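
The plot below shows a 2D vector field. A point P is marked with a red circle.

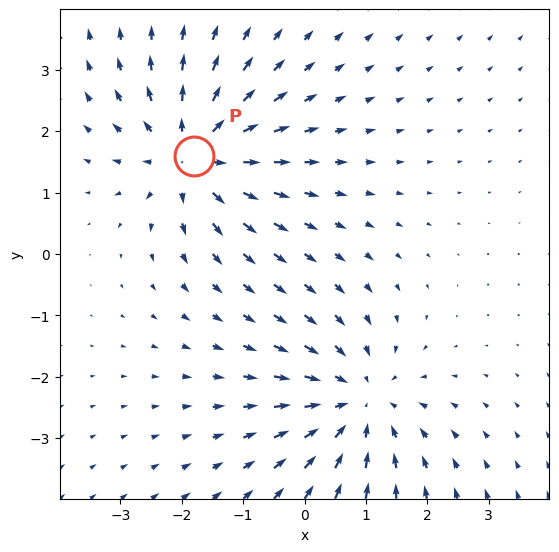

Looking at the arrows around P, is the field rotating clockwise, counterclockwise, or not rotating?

Near P at (-1.8, 1.6) the arrows show no circulation. The curl there is ≈0.

not rotating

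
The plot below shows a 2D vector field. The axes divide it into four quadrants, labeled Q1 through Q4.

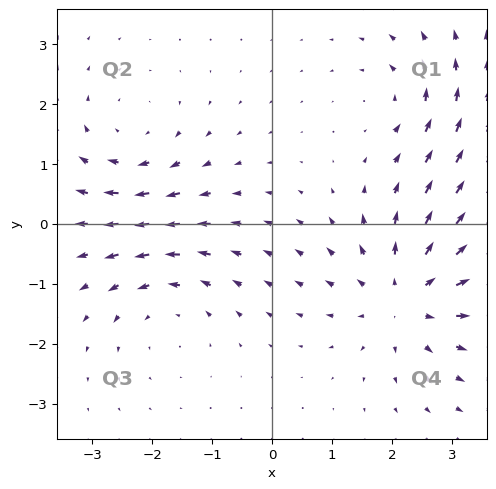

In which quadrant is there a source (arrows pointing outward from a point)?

Q4

The source sits at approximately (2.2, -1.2), which lies in quadrant Q4. The divergence there is about +5, positive as expected for a source.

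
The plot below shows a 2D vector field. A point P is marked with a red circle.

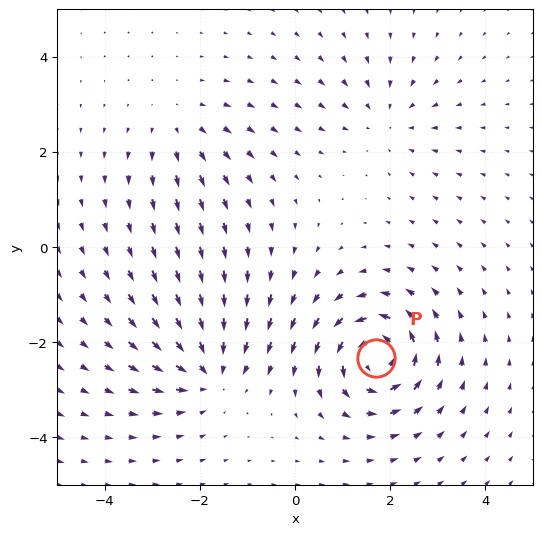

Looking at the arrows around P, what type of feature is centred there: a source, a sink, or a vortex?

vortex

At P (1.7, -2.3) the arrows circulate counterclockwise. Divergence ≈0, curl about +7 — near-zero divergence with nonzero curl is a vortex.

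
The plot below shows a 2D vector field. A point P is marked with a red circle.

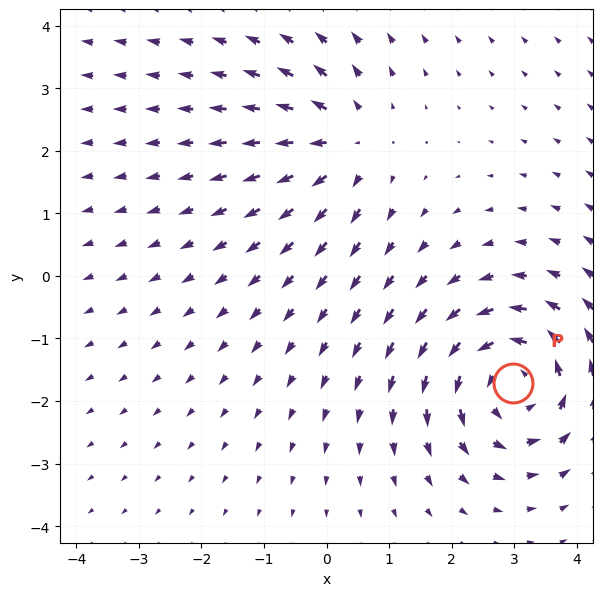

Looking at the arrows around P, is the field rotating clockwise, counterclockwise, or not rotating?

counterclockwise

Near P at (3.0, -1.7) the arrows circulate counterclockwise. The curl (z-component) there is about +5; positive curl means counterclockwise rotation.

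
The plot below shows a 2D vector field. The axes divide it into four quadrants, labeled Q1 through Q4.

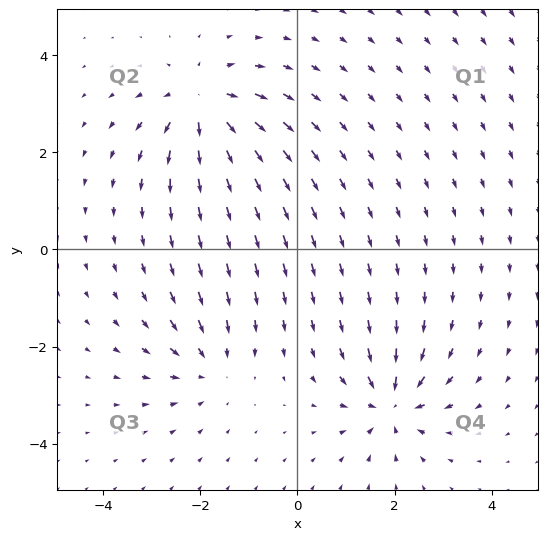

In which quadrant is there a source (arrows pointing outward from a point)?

The source sits at approximately (-2.0, 3.0), which lies in quadrant Q2. The divergence there is about +5, positive as expected for a source.

Q2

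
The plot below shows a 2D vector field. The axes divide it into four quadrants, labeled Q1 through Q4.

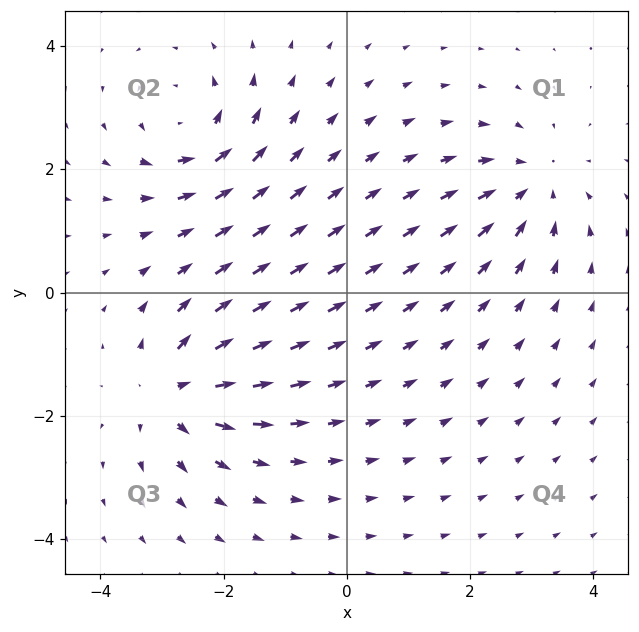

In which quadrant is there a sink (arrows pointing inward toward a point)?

Q1

The sink sits at approximately (3.0, 1.7), which lies in quadrant Q1. The divergence there is about -4, negative as expected for a sink.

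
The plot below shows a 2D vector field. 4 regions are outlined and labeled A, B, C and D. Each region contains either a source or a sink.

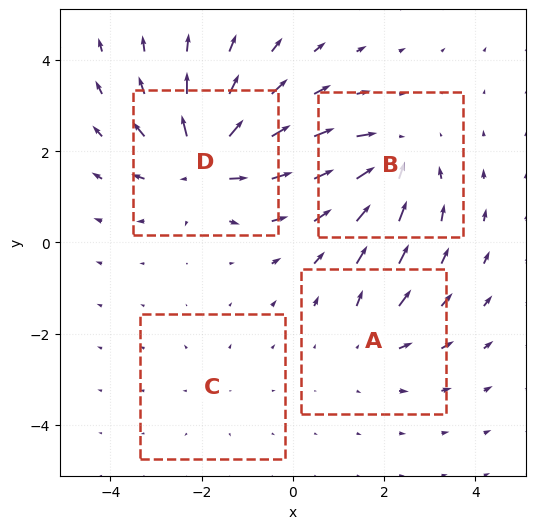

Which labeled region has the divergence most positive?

D

Divergence at each region's feature centre — A: about +3, B: about -5, C: about +2, D: about +7. Region D is most positive.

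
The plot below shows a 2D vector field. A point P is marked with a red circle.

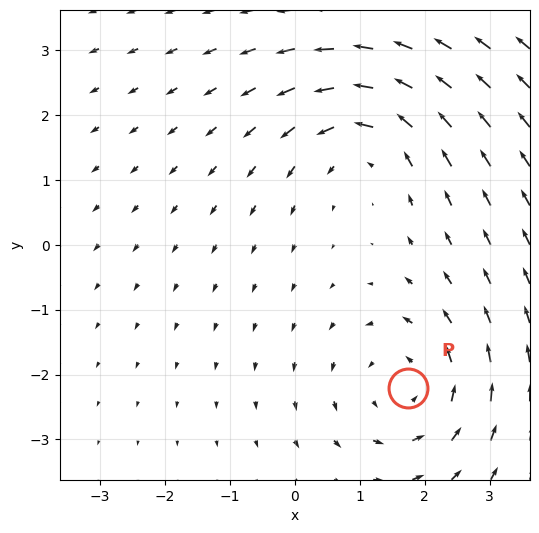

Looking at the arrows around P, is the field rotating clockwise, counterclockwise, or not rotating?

Near P at (1.7, -2.2) the arrows circulate counterclockwise. The curl (z-component) there is about +4; positive curl means counterclockwise rotation.

counterclockwise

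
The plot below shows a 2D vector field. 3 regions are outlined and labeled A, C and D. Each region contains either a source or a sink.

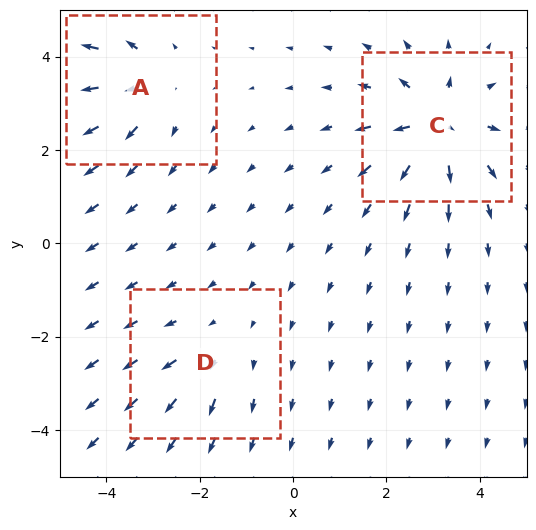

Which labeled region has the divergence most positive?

Divergence at each region's feature centre — A: about +4, C: about +6, D: about +2. Region C is most positive.

C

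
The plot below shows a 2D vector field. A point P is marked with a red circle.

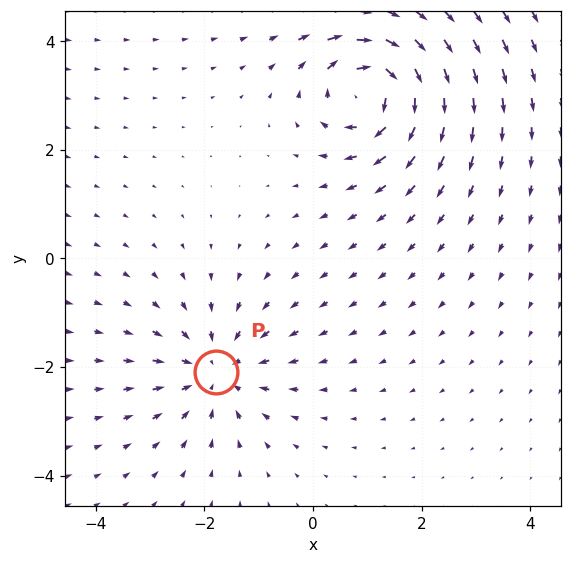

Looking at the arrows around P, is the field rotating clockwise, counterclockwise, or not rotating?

not rotating

Near P at (-1.8, -2.1) the arrows show no circulation. The curl there is ≈0.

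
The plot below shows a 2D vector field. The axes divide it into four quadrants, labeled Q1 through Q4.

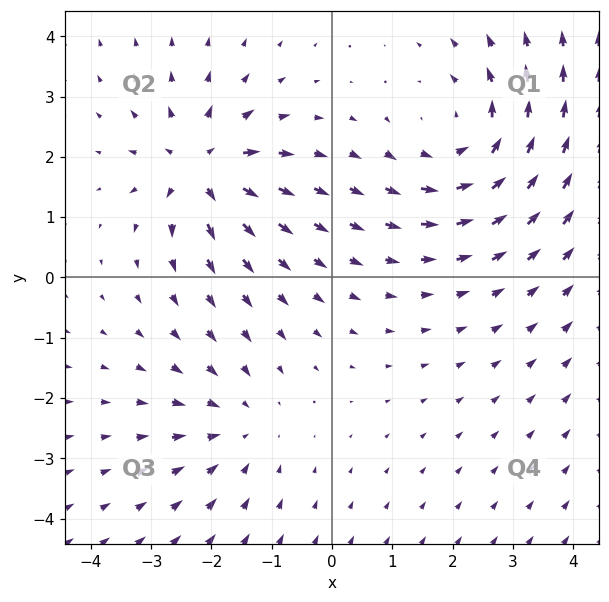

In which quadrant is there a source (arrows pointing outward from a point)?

The source sits at approximately (-2.2, 1.8), which lies in quadrant Q2. The divergence there is about +5, positive as expected for a source.

Q2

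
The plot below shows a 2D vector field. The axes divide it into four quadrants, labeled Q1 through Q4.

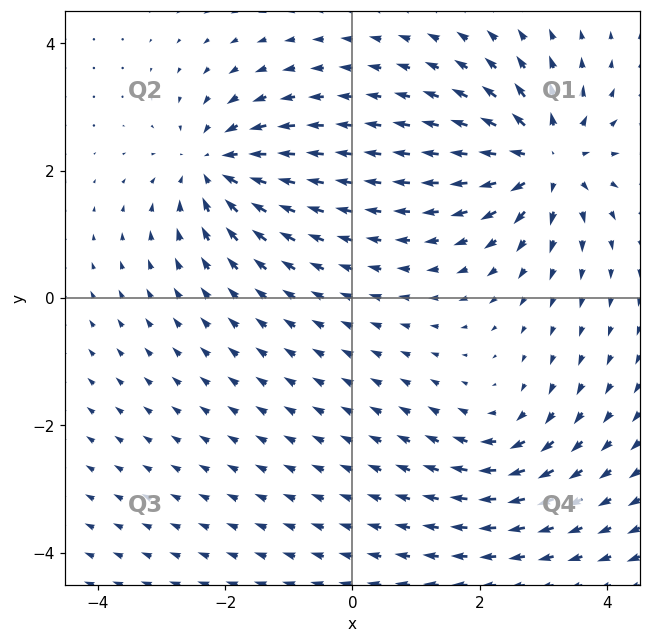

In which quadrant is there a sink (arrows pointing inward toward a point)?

The sink sits at approximately (-2.2, 2.1), which lies in quadrant Q2. The divergence there is about -5, negative as expected for a sink.

Q2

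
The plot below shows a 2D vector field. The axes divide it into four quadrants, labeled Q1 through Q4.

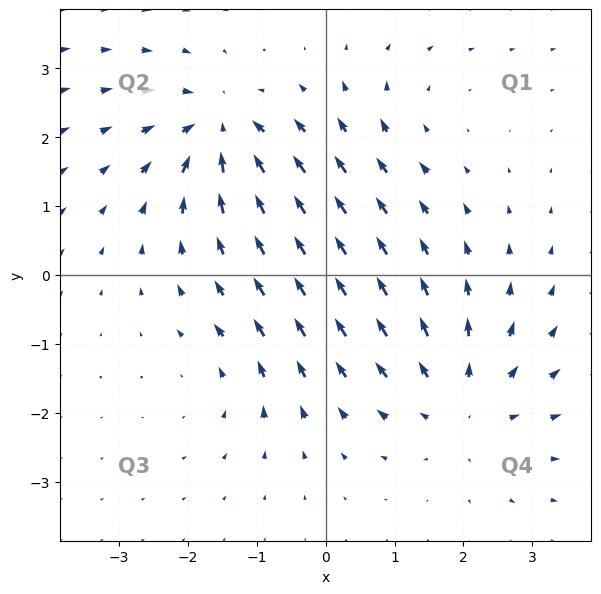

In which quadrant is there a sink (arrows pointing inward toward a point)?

Q2

The sink sits at approximately (-1.5, 2.1), which lies in quadrant Q2. The divergence there is about -6, negative as expected for a sink.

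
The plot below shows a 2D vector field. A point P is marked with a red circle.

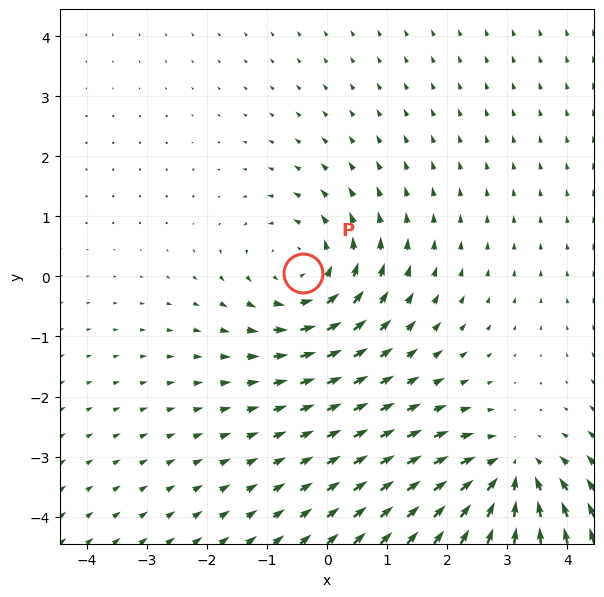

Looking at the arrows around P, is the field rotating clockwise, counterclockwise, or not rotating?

counterclockwise

Near P at (-0.4, 0.1) the arrows circulate counterclockwise. The curl (z-component) there is about +3; positive curl means counterclockwise rotation.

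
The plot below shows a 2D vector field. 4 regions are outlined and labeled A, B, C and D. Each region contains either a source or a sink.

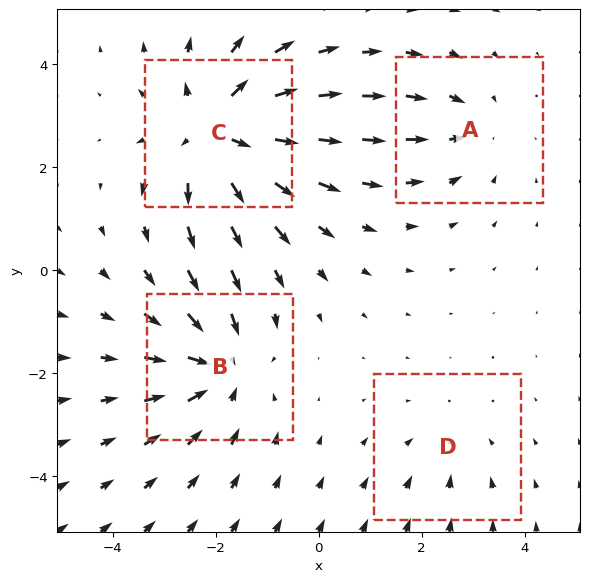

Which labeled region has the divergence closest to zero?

D

Divergence at each region's feature centre — A: about -3, B: about -4, C: about +5, D: about -2. Region D is closest to zero.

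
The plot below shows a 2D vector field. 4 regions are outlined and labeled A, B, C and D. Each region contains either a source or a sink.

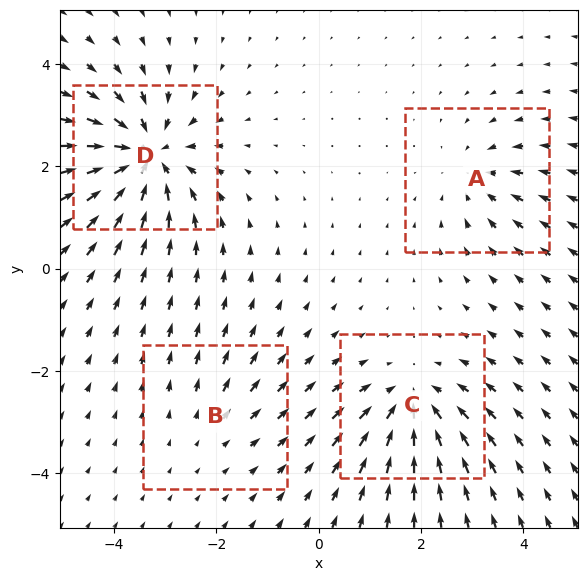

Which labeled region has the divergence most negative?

D

Divergence at each region's feature centre — A: about -4, B: about +2, C: about -5, D: about -8. Region D is most negative.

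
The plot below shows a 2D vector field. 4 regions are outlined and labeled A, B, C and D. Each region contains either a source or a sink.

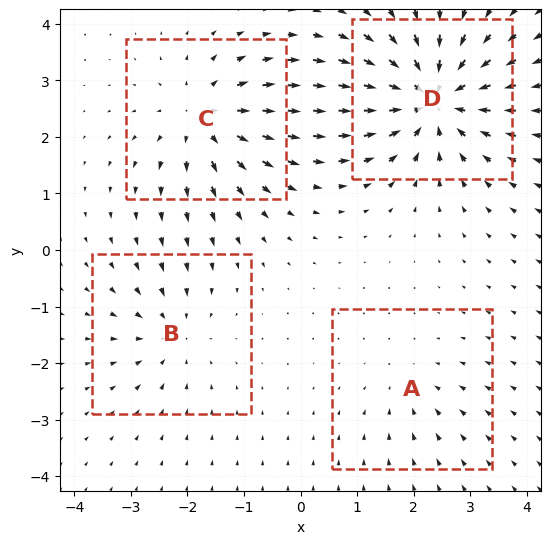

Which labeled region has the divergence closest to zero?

A

Divergence at each region's feature centre — A: about -2, B: about -4, C: about +5, D: about -7. Region A is closest to zero.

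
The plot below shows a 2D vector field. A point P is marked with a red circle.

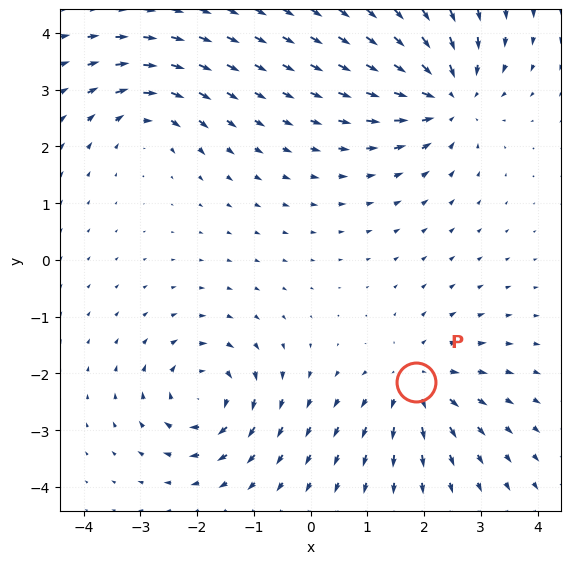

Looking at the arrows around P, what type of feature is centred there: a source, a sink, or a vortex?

source

At P (1.9, -2.2) the arrows spread outward. Divergence about +5, curl ≈0 — positive divergence with near-zero curl is a source.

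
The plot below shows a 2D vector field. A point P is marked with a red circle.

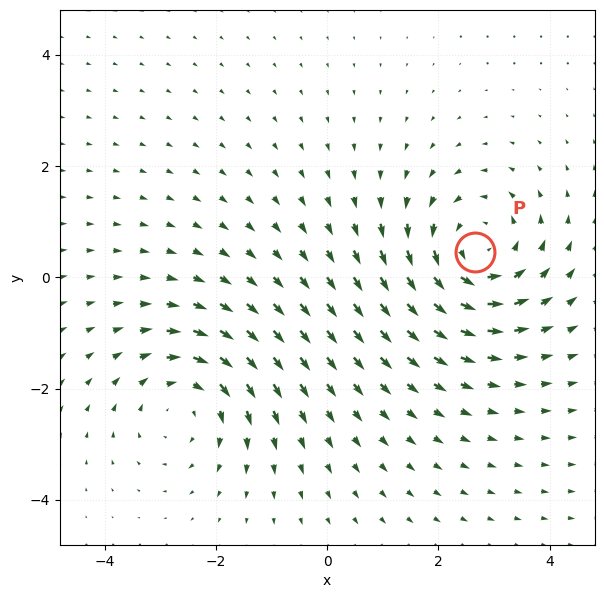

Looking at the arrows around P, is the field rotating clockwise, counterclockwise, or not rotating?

Near P at (2.7, 0.5) the arrows circulate counterclockwise. The curl (z-component) there is about +4; positive curl means counterclockwise rotation.

counterclockwise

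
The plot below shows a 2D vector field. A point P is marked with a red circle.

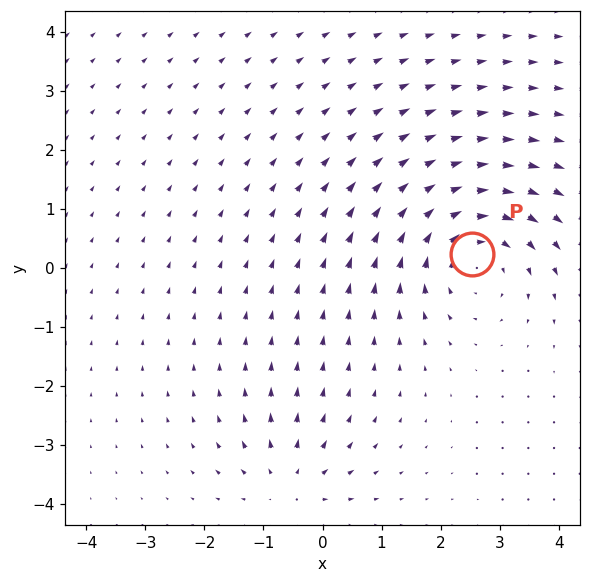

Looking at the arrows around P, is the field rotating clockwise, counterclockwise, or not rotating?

clockwise

Near P at (2.5, 0.2) the arrows circulate clockwise. The curl (z-component) there is about -4; negative curl means clockwise rotation.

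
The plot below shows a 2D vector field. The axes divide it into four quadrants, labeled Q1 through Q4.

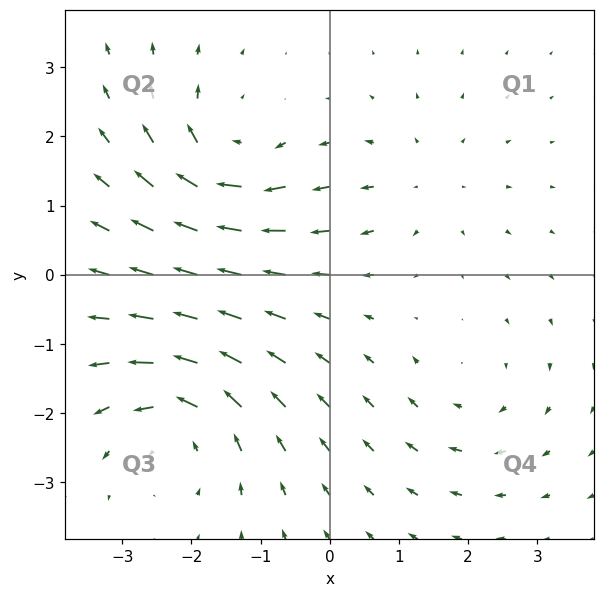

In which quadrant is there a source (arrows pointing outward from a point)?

The source sits at approximately (1.3, 1.3), which lies in quadrant Q1. The divergence there is about +2, positive as expected for a source.

Q1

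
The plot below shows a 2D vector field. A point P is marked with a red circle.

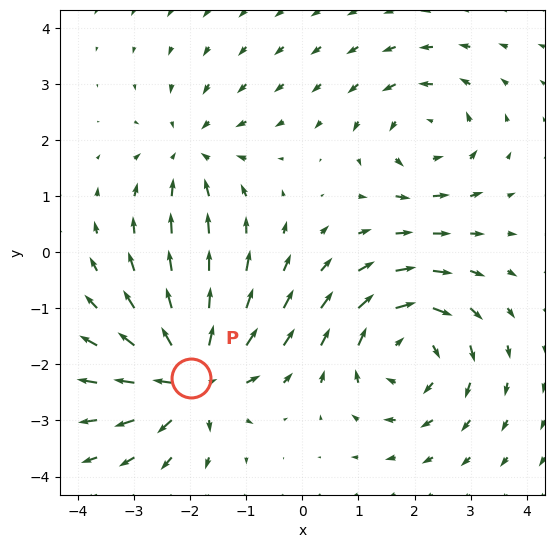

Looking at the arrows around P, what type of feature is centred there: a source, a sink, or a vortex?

At P (-2.0, -2.2) the arrows spread outward. Divergence about +6, curl ≈0 — positive divergence with near-zero curl is a source.

source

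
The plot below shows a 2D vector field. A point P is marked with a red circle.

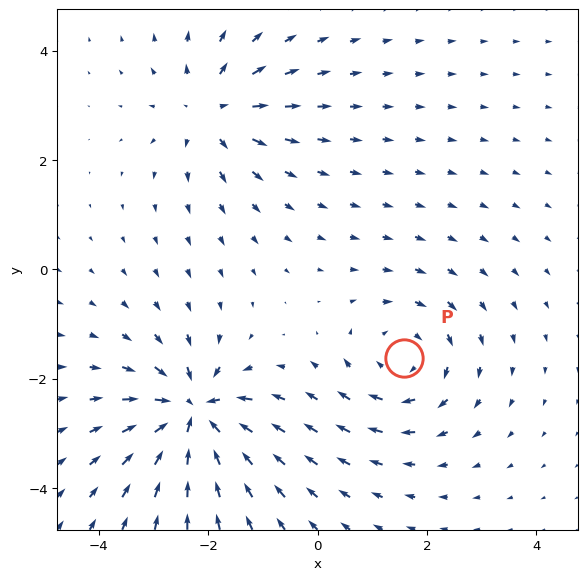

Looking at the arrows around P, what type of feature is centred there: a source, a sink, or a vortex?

At P (1.6, -1.6) the arrows circulate clockwise. Divergence ≈0, curl about -3 — near-zero divergence with nonzero curl is a vortex.

vortex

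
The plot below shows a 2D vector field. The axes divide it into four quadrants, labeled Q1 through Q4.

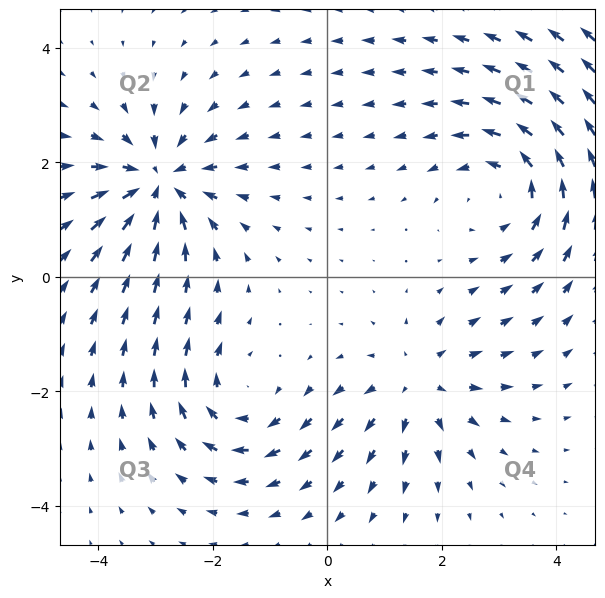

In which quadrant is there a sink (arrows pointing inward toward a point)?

Q2

The sink sits at approximately (-2.9, 1.6), which lies in quadrant Q2. The divergence there is about -4, negative as expected for a sink.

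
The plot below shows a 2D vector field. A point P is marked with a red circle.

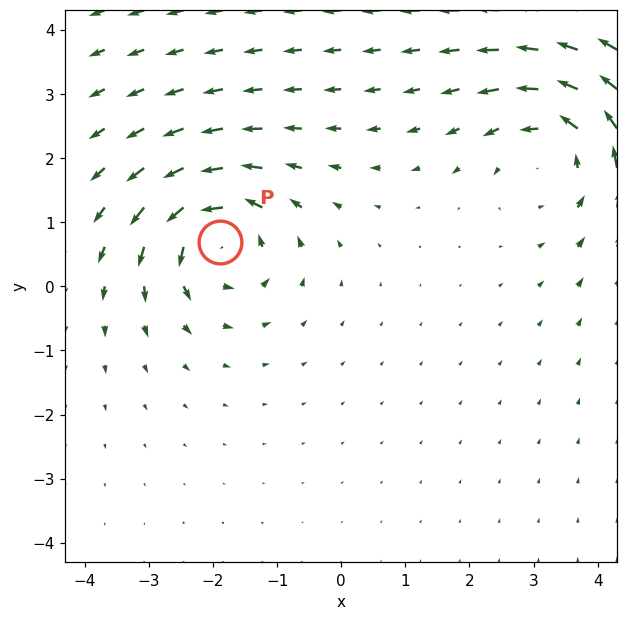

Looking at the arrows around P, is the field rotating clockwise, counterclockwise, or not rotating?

Near P at (-1.9, 0.7) the arrows circulate counterclockwise. The curl (z-component) there is about +5; positive curl means counterclockwise rotation.

counterclockwise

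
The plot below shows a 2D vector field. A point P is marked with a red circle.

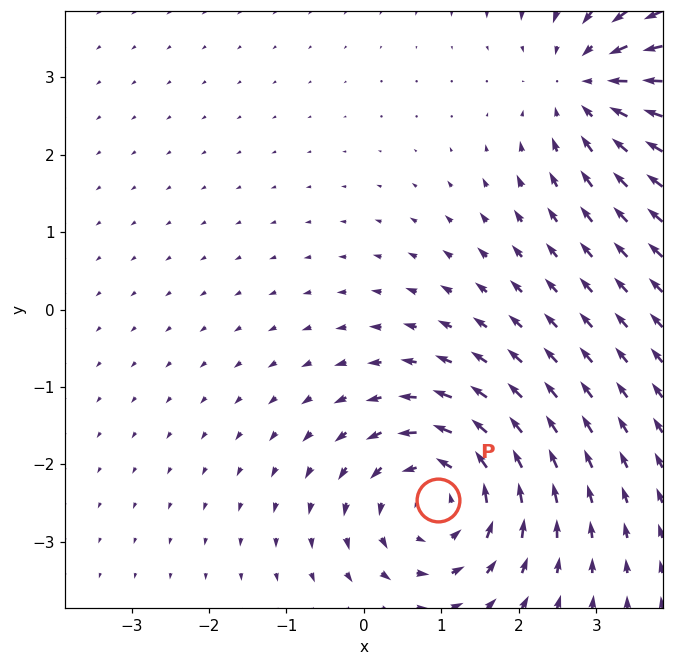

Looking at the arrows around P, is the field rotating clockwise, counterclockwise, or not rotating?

Near P at (1.0, -2.5) the arrows circulate counterclockwise. The curl (z-component) there is about +4; positive curl means counterclockwise rotation.

counterclockwise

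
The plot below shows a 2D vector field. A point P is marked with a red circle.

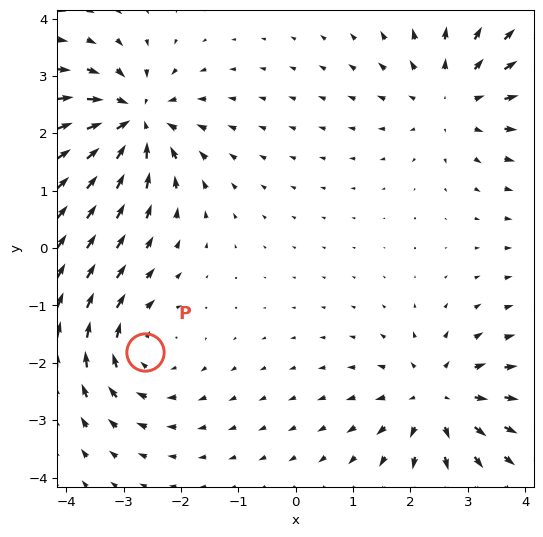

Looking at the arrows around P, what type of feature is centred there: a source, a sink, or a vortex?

At P (-2.6, -1.8) the arrows circulate clockwise. Divergence ≈0, curl about -4 — near-zero divergence with nonzero curl is a vortex.

vortex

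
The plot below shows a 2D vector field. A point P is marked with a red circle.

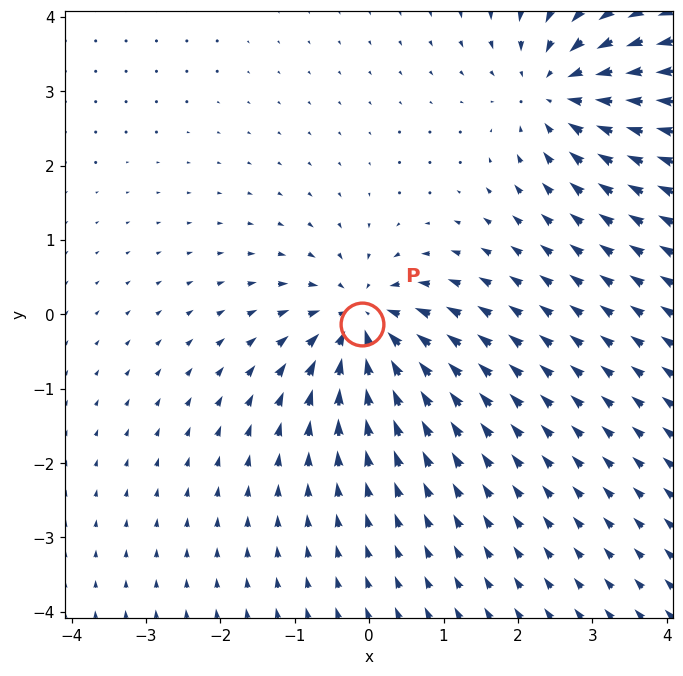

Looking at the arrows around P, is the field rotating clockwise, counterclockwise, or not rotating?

Near P at (-0.1, -0.1) the arrows show no circulation. The curl there is ≈0.

not rotating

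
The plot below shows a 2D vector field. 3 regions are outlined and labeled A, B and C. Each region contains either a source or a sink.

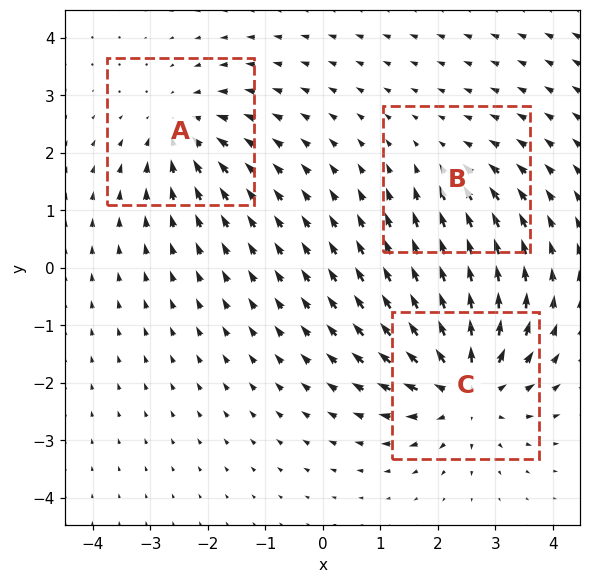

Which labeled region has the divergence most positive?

Divergence at each region's feature centre — A: about -3, B: about -2, C: about +5. Region C is most positive.

C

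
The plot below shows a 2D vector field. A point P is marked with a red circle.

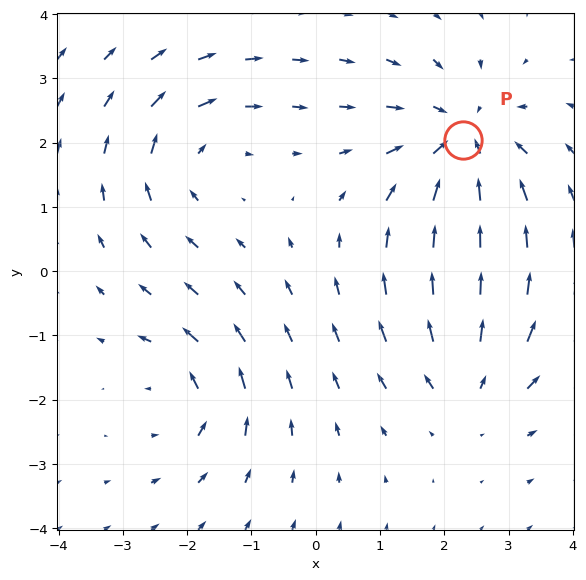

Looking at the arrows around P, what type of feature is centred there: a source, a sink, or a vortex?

At P (2.3, 2.0) the arrows converge inward. Divergence about -5, curl ≈0 — negative divergence with near-zero curl is a sink.

sink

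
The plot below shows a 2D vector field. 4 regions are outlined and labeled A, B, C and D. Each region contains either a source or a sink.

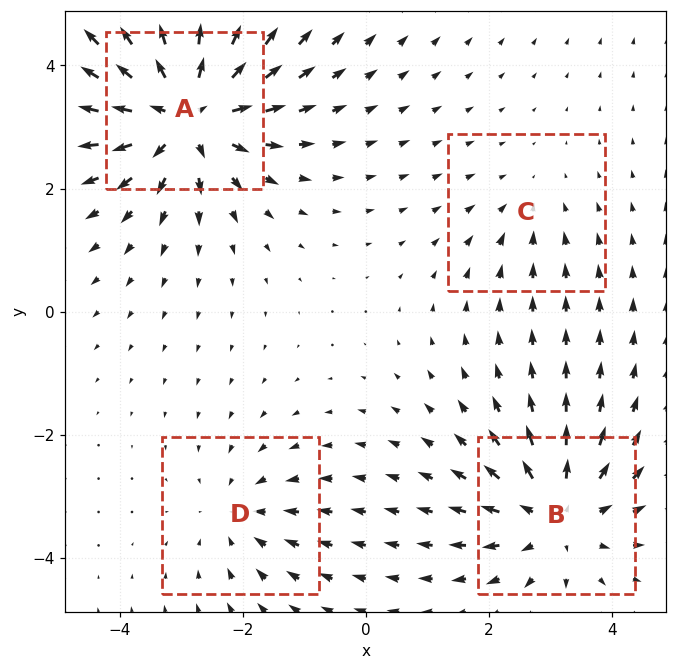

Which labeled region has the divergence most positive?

Divergence at each region's feature centre — A: about +7, B: about +5, C: about -2, D: about -3. Region A is most positive.

A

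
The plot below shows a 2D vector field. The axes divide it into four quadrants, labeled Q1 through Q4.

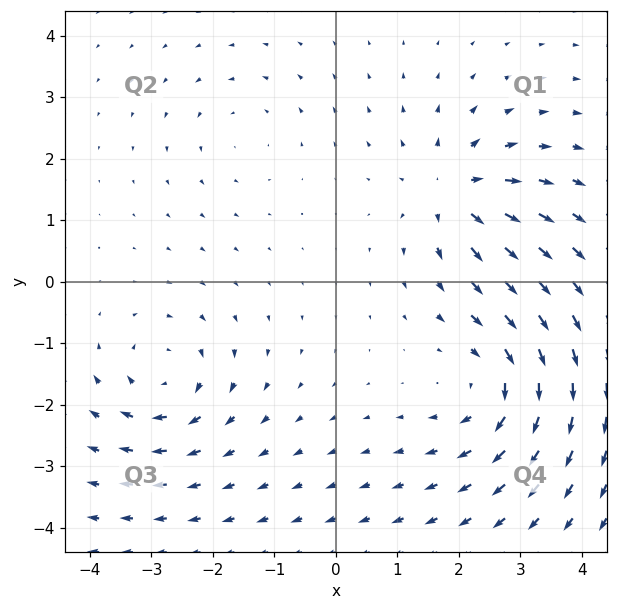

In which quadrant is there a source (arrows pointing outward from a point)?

The source sits at approximately (1.9, 1.4), which lies in quadrant Q1. The divergence there is about +5, positive as expected for a source.

Q1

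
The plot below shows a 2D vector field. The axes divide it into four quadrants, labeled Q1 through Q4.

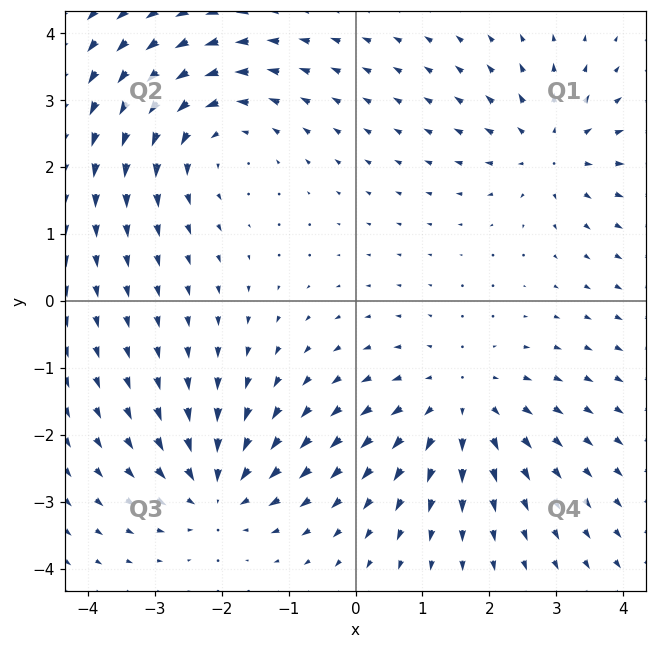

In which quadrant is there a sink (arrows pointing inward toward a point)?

Q3

The sink sits at approximately (-2.1, -2.8), which lies in quadrant Q3. The divergence there is about -4, negative as expected for a sink.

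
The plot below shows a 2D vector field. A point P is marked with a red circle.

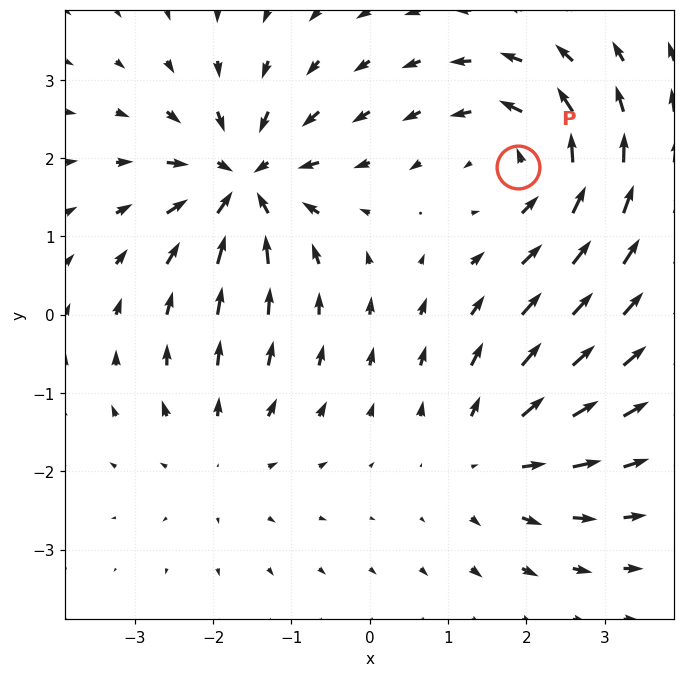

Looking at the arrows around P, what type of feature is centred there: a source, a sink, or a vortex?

vortex

At P (1.9, 1.9) the arrows circulate counterclockwise. Divergence ≈0, curl about +5 — near-zero divergence with nonzero curl is a vortex.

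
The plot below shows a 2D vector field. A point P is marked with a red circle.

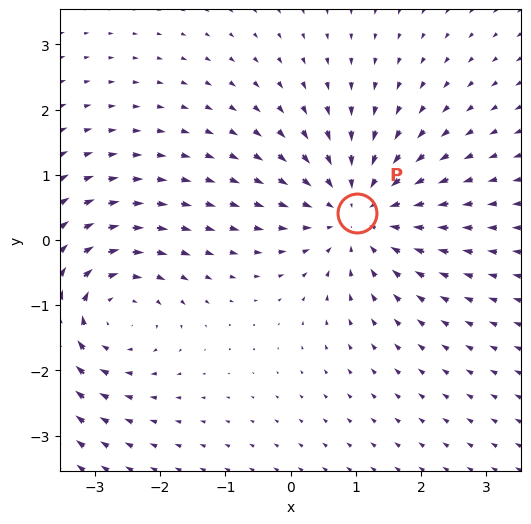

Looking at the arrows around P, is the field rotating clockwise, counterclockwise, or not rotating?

Near P at (1.0, 0.4) the arrows show no circulation. The curl there is ≈0.

not rotating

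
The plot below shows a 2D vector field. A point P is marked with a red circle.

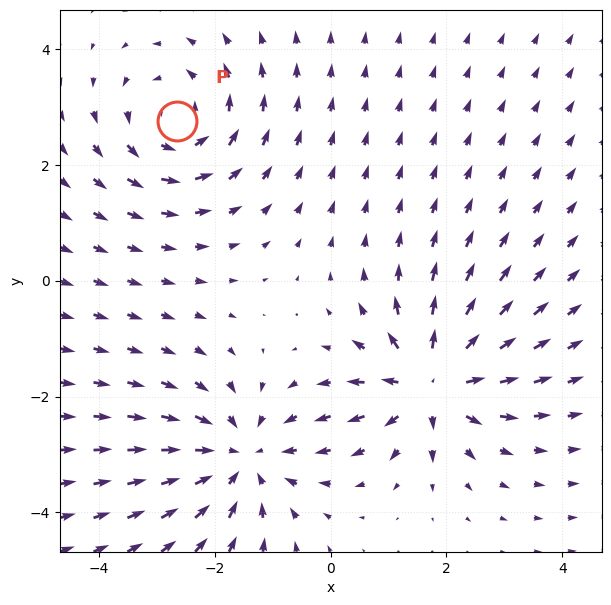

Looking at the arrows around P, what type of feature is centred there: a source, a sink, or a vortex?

vortex

At P (-2.6, 2.8) the arrows circulate counterclockwise. Divergence ≈0, curl about +4 — near-zero divergence with nonzero curl is a vortex.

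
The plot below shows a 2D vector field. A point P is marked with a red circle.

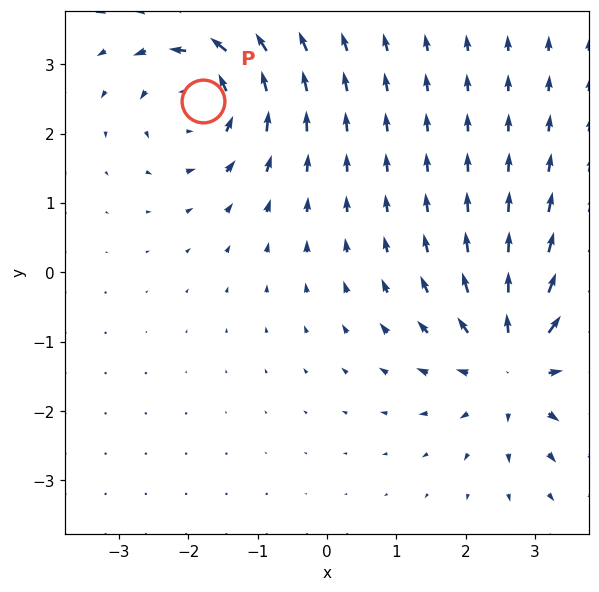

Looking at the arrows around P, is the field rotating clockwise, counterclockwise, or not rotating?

Near P at (-1.8, 2.5) the arrows circulate counterclockwise. The curl (z-component) there is about +5; positive curl means counterclockwise rotation.

counterclockwise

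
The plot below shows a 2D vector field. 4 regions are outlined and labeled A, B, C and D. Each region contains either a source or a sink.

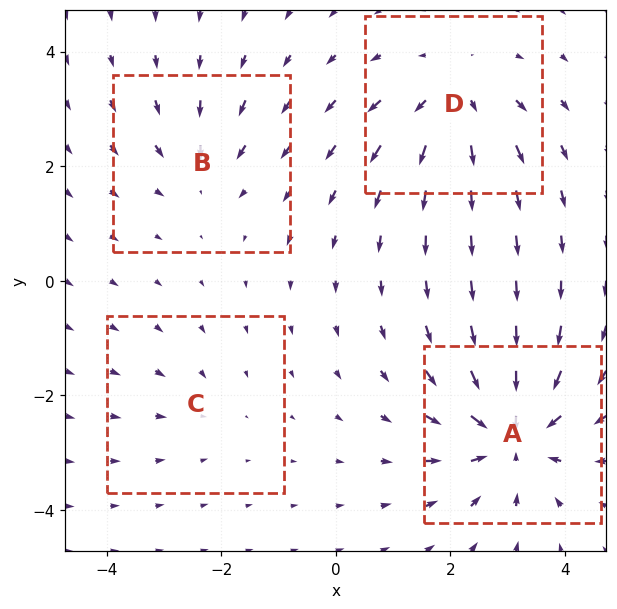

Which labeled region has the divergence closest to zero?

Divergence at each region's feature centre — A: about -7, B: about -3, C: about -2, D: about +5. Region C is closest to zero.

C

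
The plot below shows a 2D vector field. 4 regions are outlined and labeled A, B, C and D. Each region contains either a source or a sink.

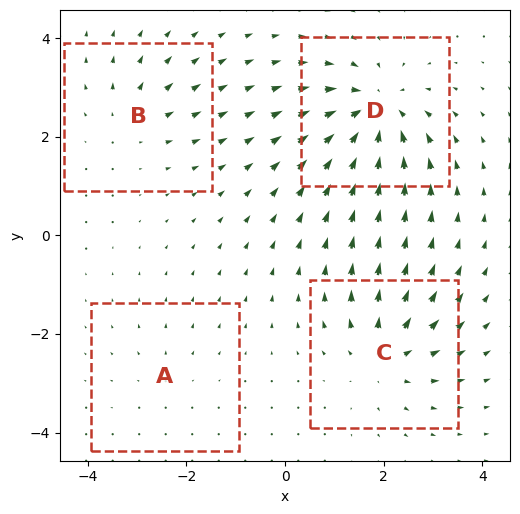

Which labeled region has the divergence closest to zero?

Divergence at each region's feature centre — A: about +2, B: about +3, C: about +5, D: about -7. Region A is closest to zero.

A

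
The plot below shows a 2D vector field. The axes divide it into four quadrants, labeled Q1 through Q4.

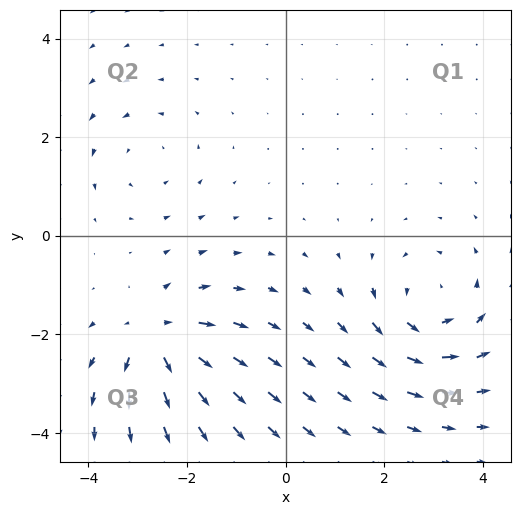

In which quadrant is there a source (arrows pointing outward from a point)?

Q3

The source sits at approximately (-2.6, -2.1), which lies in quadrant Q3. The divergence there is about +5, positive as expected for a source.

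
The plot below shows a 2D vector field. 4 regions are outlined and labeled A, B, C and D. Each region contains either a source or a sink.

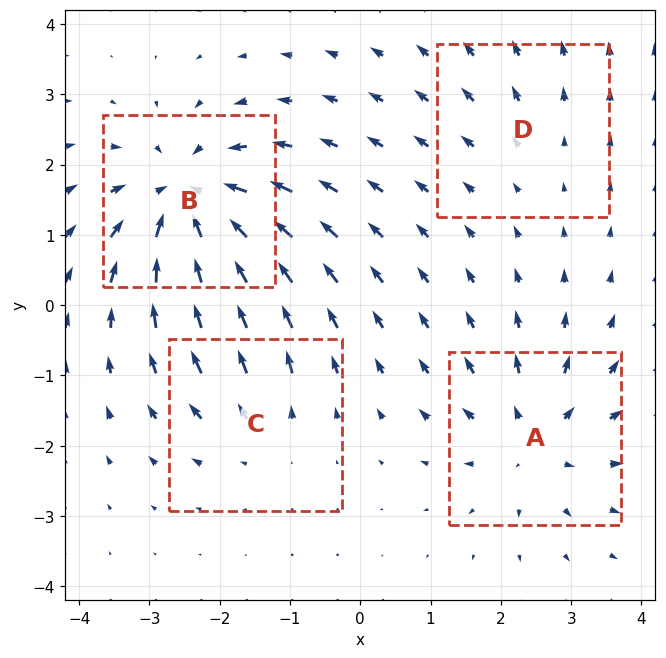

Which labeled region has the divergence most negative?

Divergence at each region's feature centre — A: about +5, B: about -8, C: about +4, D: about +2. Region B is most negative.

B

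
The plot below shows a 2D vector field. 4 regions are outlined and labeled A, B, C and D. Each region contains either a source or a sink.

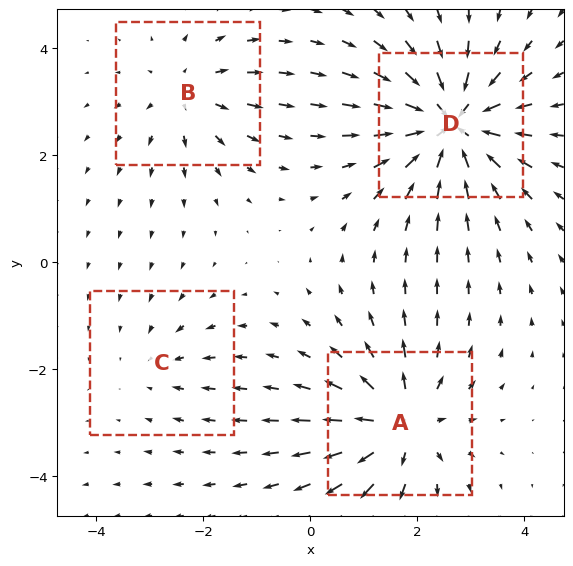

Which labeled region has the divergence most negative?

Divergence at each region's feature centre — A: about +6, B: about +4, C: about -2, D: about -7. Region D is most negative.

D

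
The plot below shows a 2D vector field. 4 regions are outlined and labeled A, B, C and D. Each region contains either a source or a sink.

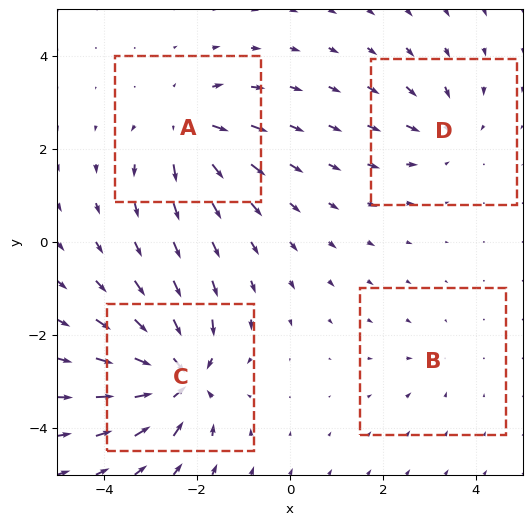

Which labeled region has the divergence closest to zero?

Divergence at each region's feature centre — A: about +6, B: about -2, C: about -8, D: about -4. Region B is closest to zero.

B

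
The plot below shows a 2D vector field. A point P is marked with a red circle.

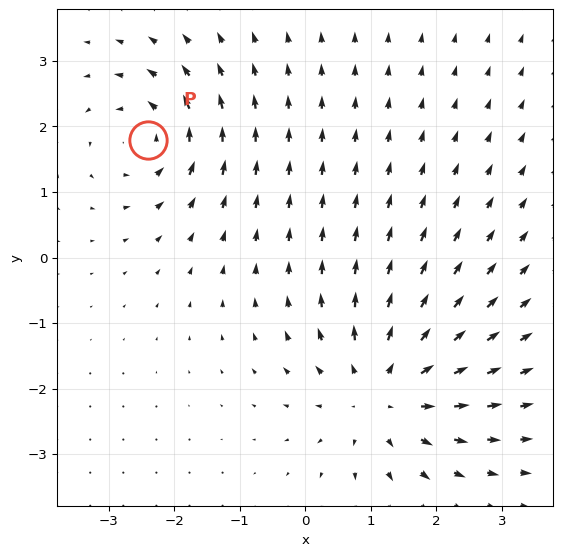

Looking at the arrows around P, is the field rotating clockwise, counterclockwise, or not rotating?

counterclockwise

Near P at (-2.4, 1.8) the arrows circulate counterclockwise. The curl (z-component) there is about +4; positive curl means counterclockwise rotation.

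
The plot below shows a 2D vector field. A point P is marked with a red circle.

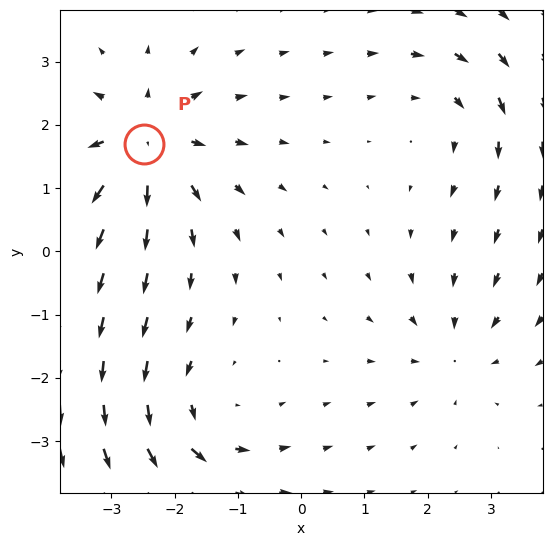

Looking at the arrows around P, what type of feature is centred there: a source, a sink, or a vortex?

source

At P (-2.5, 1.7) the arrows spread outward. Divergence about +5, curl ≈0 — positive divergence with near-zero curl is a source.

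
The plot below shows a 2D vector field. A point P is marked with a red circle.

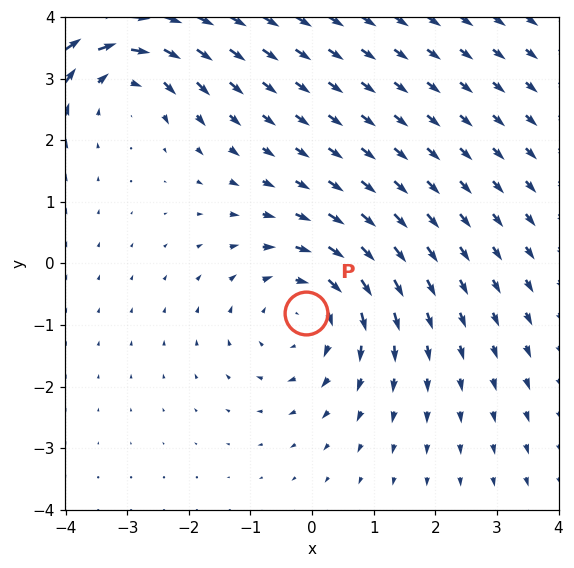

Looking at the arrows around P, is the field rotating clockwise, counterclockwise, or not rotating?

clockwise

Near P at (-0.1, -0.8) the arrows circulate clockwise. The curl (z-component) there is about -3; negative curl means clockwise rotation.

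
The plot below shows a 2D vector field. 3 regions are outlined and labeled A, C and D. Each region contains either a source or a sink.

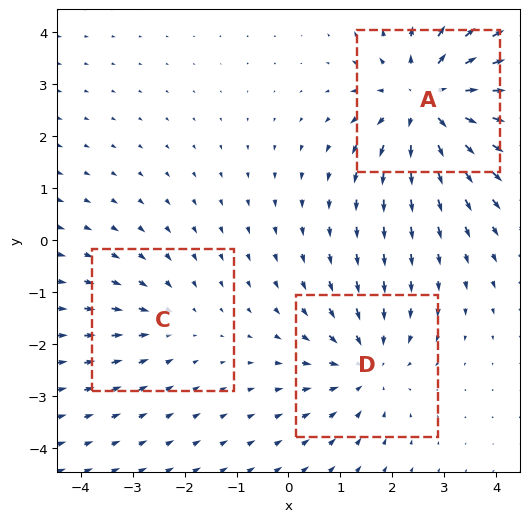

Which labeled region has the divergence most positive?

A

Divergence at each region's feature centre — A: about +5, C: about -2, D: about -3. Region A is most positive.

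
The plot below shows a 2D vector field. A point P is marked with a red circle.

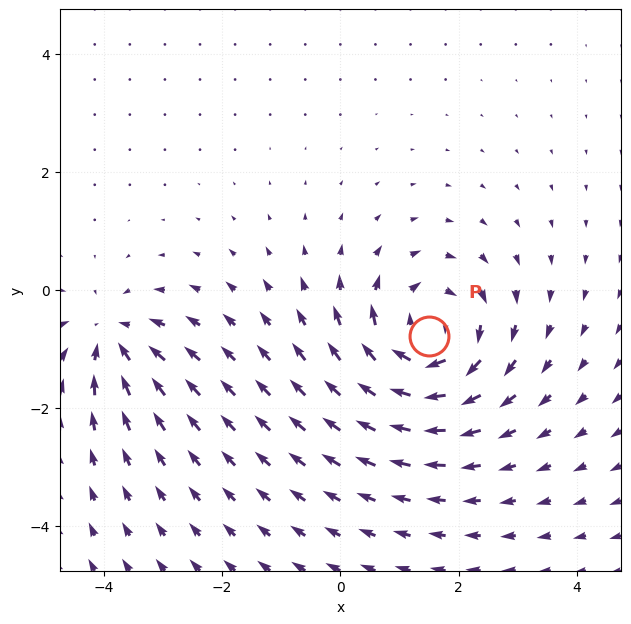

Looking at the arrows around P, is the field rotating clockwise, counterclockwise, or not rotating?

clockwise

Near P at (1.5, -0.8) the arrows circulate clockwise. The curl (z-component) there is about -5; negative curl means clockwise rotation.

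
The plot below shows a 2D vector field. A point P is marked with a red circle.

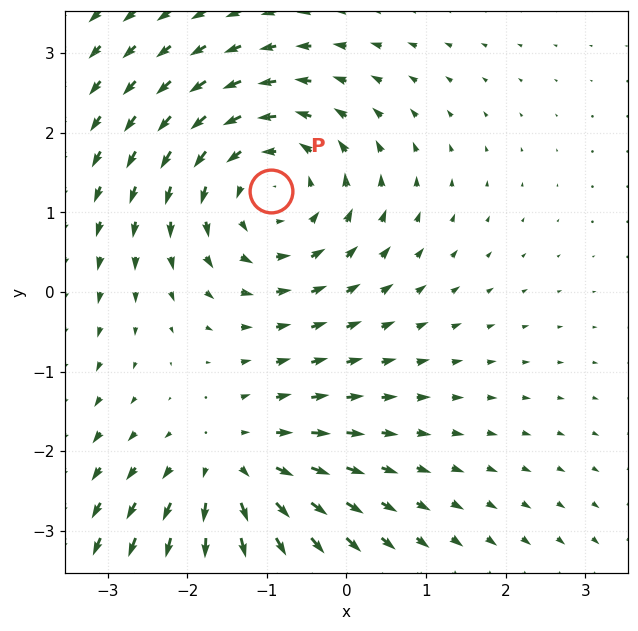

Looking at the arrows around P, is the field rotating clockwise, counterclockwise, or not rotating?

Near P at (-1.0, 1.3) the arrows circulate counterclockwise. The curl (z-component) there is about +4; positive curl means counterclockwise rotation.

counterclockwise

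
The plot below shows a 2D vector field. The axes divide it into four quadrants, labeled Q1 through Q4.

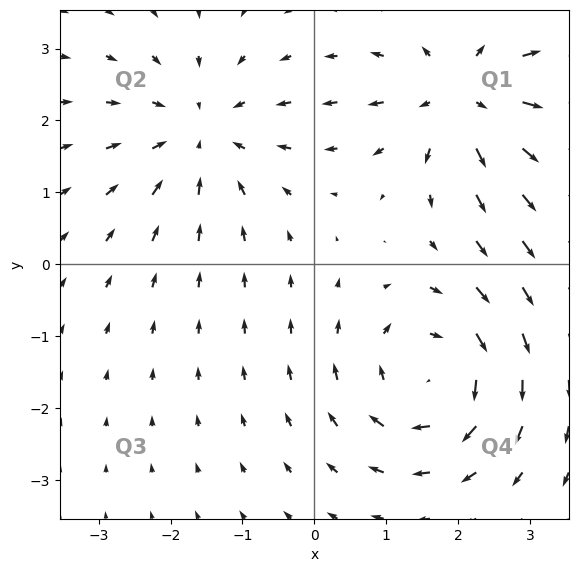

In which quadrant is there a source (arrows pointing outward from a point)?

The source sits at approximately (2.1, 2.3), which lies in quadrant Q1. The divergence there is about +5, positive as expected for a source.

Q1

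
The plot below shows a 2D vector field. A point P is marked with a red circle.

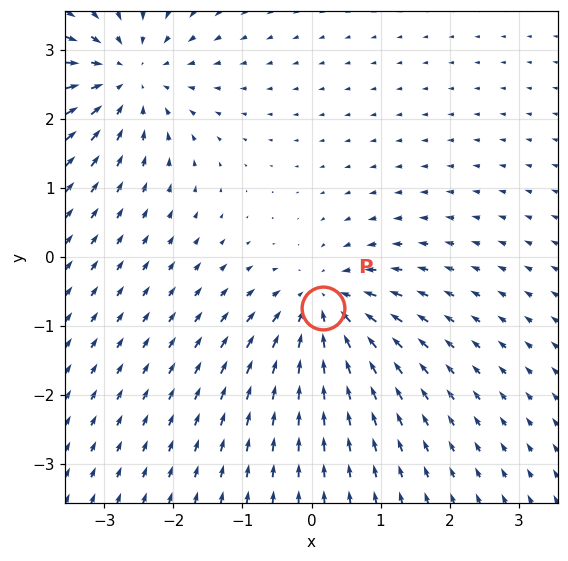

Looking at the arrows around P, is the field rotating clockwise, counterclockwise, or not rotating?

Near P at (0.2, -0.7) the arrows show no circulation. The curl there is ≈0.

not rotating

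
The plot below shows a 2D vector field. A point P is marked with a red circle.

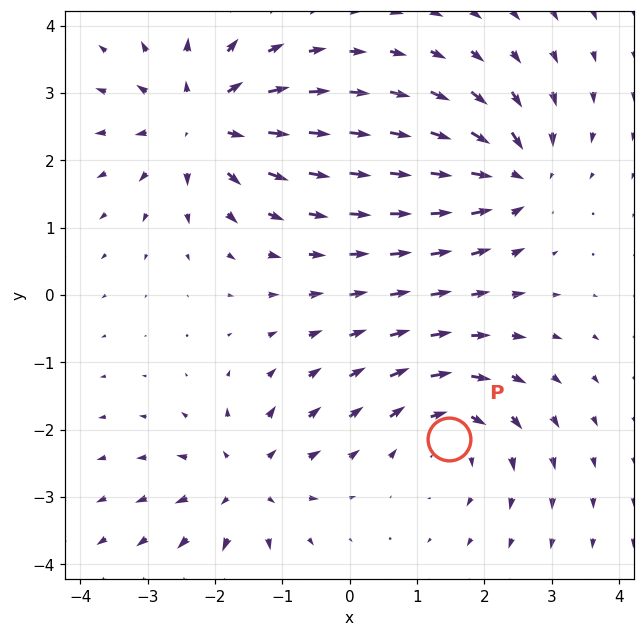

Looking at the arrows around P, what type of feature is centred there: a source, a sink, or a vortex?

vortex

At P (1.5, -2.1) the arrows circulate clockwise. Divergence ≈0, curl about -5 — near-zero divergence with nonzero curl is a vortex.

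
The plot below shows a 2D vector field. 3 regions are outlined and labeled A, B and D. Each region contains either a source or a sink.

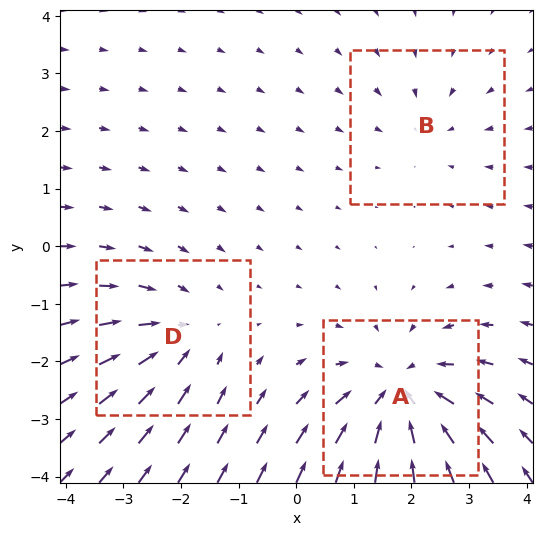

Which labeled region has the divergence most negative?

A

Divergence at each region's feature centre — A: about -4, B: about -2, D: about -3. Region A is most negative.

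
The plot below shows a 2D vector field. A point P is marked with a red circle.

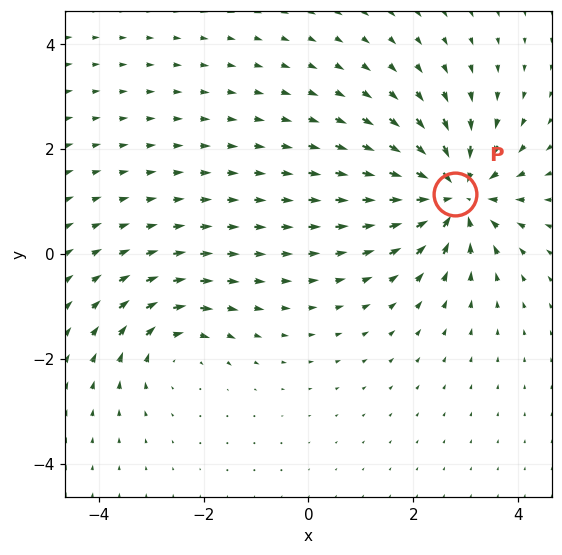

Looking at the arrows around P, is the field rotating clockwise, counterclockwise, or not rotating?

Near P at (2.8, 1.1) the arrows show no circulation. The curl there is ≈0.

not rotating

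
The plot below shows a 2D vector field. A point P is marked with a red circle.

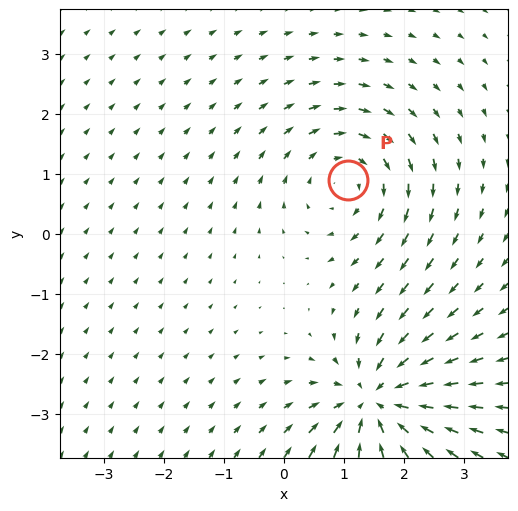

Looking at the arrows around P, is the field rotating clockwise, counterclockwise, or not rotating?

Near P at (1.1, 0.9) the arrows circulate clockwise. The curl (z-component) there is about -3; negative curl means clockwise rotation.

clockwise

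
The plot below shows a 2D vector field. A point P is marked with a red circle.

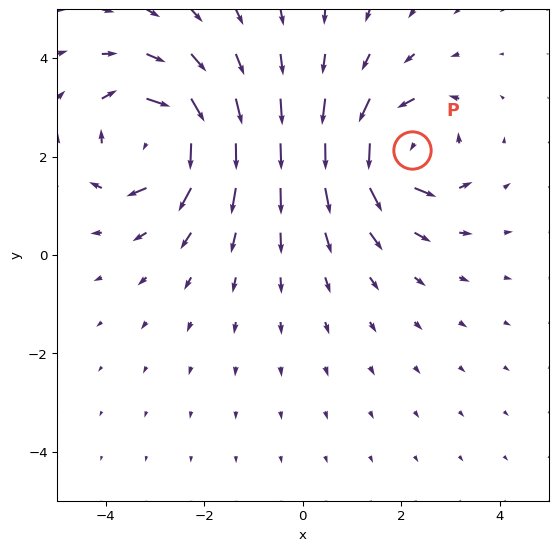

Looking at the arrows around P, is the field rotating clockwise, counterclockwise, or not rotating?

counterclockwise

Near P at (2.2, 2.1) the arrows circulate counterclockwise. The curl (z-component) there is about +6; positive curl means counterclockwise rotation.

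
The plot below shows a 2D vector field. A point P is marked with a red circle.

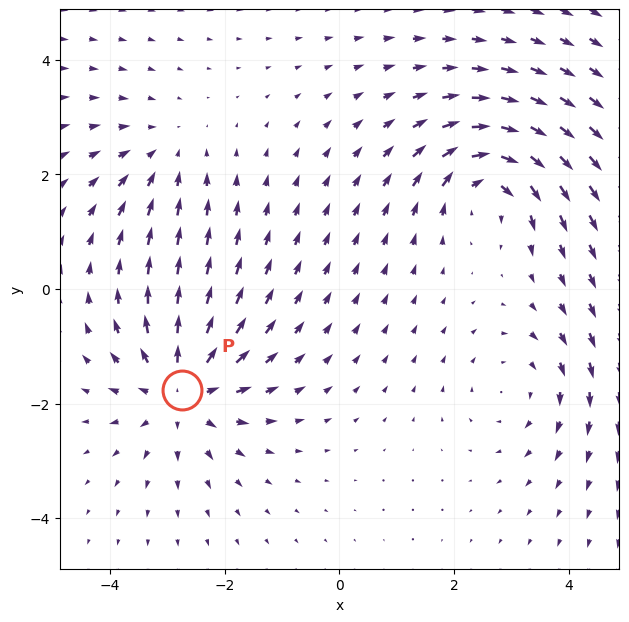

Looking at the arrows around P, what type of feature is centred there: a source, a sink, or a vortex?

At P (-2.7, -1.8) the arrows spread outward. Divergence about +5, curl ≈0 — positive divergence with near-zero curl is a source.

source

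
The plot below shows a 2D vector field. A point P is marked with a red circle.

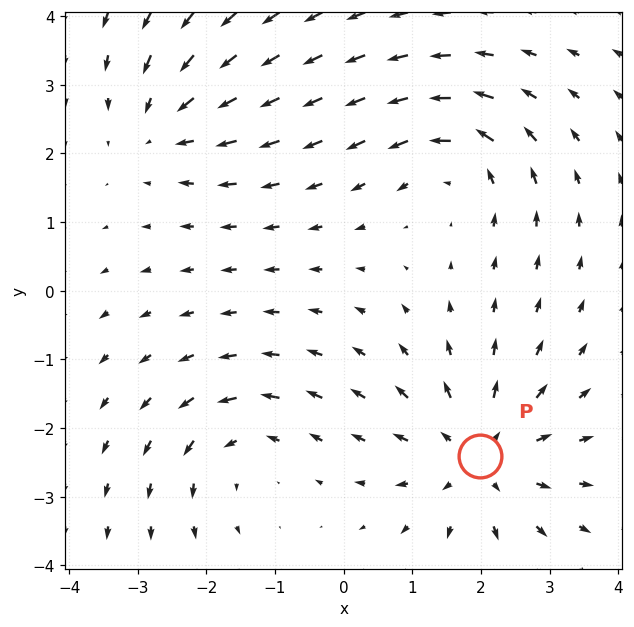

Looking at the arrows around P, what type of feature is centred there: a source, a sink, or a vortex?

At P (2.0, -2.4) the arrows spread outward. Divergence about +5, curl ≈0 — positive divergence with near-zero curl is a source.

source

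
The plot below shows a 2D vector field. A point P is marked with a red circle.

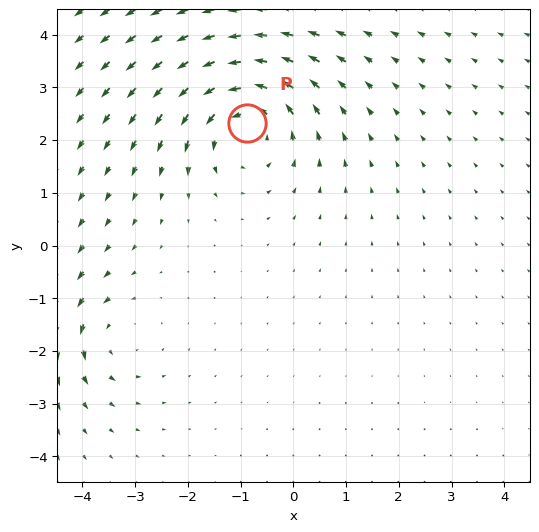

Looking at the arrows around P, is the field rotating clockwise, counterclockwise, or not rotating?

Near P at (-0.9, 2.3) the arrows circulate counterclockwise. The curl (z-component) there is about +5; positive curl means counterclockwise rotation.

counterclockwise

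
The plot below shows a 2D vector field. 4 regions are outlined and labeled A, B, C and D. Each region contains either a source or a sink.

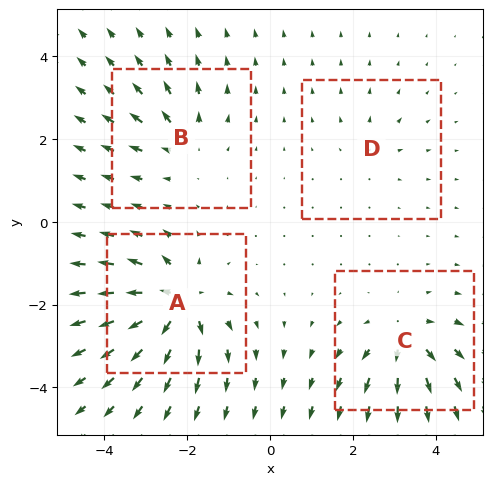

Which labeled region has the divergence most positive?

Divergence at each region's feature centre — A: about +8, B: about +4, C: about +6, D: about +2. Region A is most positive.

A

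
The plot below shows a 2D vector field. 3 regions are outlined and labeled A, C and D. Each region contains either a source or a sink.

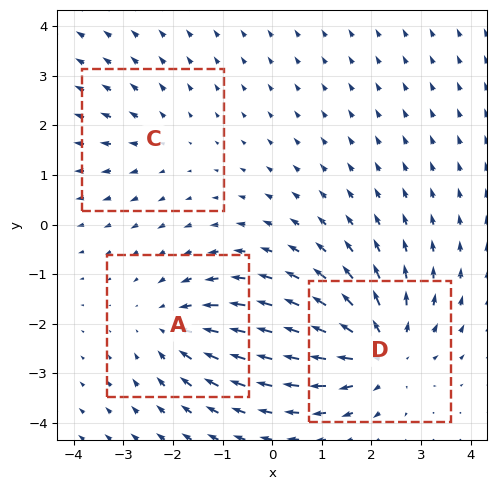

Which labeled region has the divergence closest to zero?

Divergence at each region's feature centre — A: about -3, C: about +2, D: about +4. Region C is closest to zero.

C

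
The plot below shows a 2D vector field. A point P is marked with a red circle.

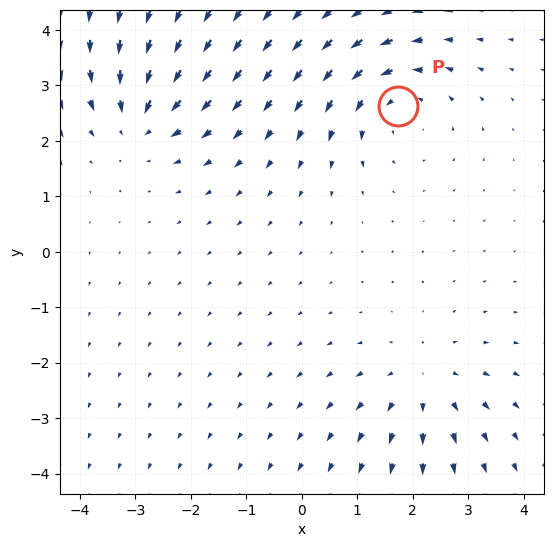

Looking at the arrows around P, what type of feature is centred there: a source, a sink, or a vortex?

At P (1.7, 2.6) the arrows circulate counterclockwise. Divergence ≈0, curl about +3 — near-zero divergence with nonzero curl is a vortex.

vortex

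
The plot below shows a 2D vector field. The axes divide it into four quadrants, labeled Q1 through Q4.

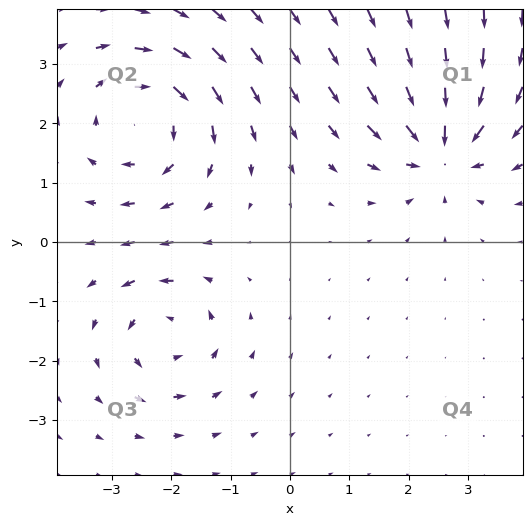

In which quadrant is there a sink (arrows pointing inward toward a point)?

The sink sits at approximately (2.6, 1.6), which lies in quadrant Q1. The divergence there is about -5, negative as expected for a sink.

Q1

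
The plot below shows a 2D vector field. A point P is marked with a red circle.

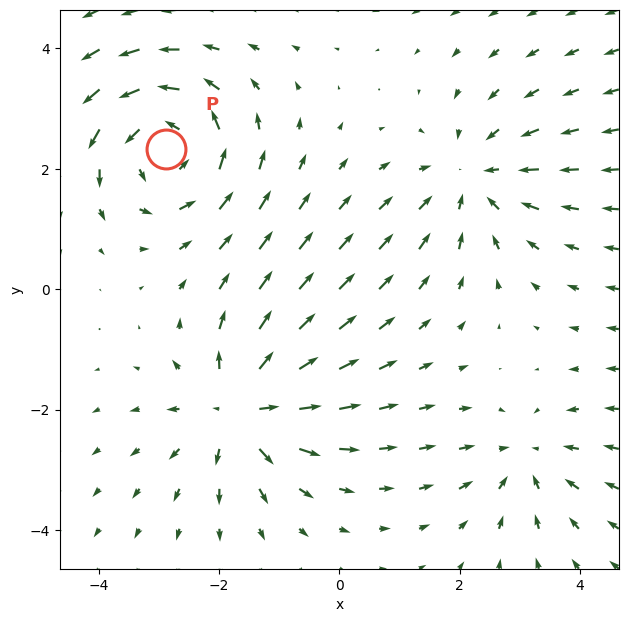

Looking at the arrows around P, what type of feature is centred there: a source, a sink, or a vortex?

At P (-2.9, 2.3) the arrows circulate counterclockwise. Divergence ≈0, curl about +5 — near-zero divergence with nonzero curl is a vortex.

vortex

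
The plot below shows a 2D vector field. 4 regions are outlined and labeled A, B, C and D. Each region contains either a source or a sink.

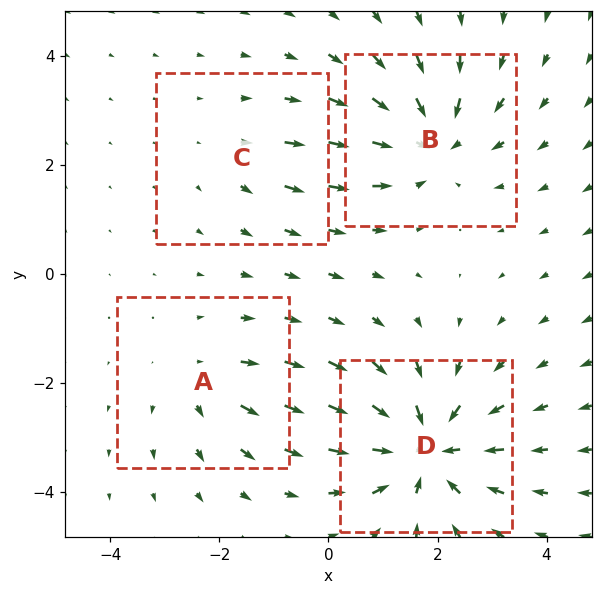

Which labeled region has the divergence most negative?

Divergence at each region's feature centre — A: about +3, B: about -5, C: about +2, D: about -6. Region D is most negative.

D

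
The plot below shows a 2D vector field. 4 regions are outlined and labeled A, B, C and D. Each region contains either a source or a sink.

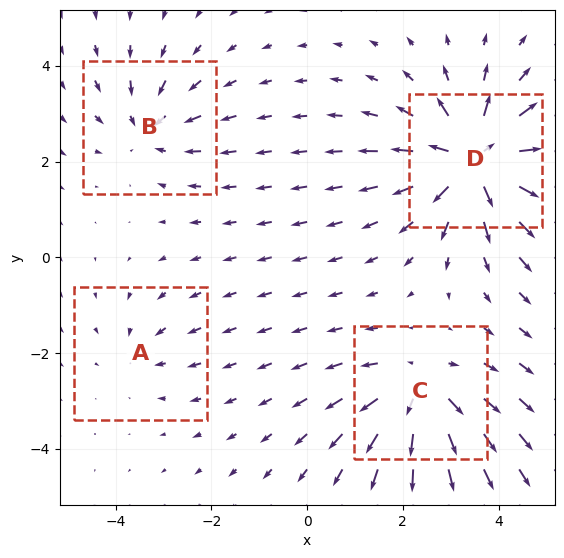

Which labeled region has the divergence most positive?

Divergence at each region's feature centre — A: about -2, B: about -4, C: about +5, D: about +7. Region D is most positive.

D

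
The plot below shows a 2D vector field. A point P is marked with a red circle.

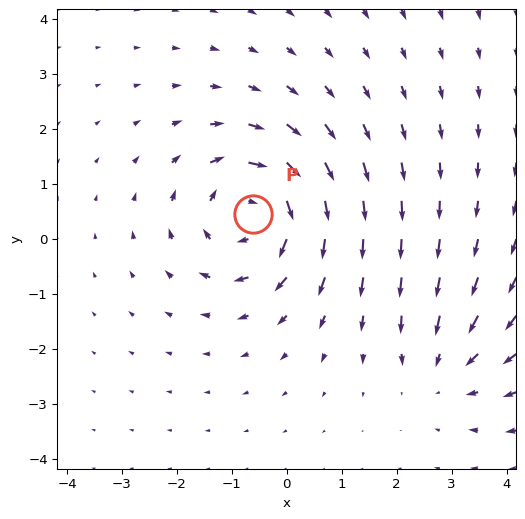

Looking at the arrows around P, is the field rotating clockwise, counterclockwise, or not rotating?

Near P at (-0.6, 0.5) the arrows circulate clockwise. The curl (z-component) there is about -5; negative curl means clockwise rotation.

clockwise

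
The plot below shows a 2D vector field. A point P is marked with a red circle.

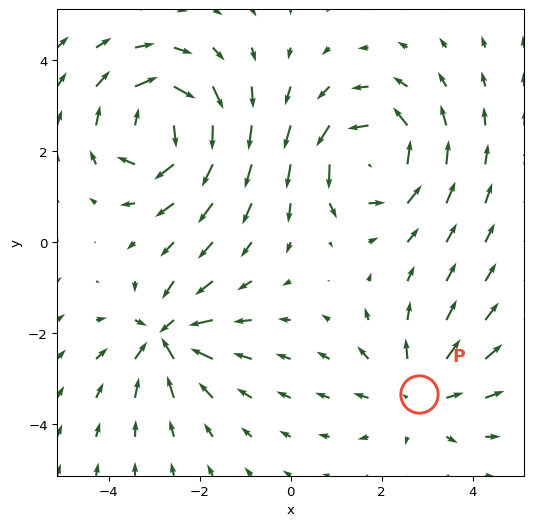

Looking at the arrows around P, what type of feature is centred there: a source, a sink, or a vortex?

At P (2.8, -3.3) the arrows spread outward. Divergence about +3, curl ≈0 — positive divergence with near-zero curl is a source.

source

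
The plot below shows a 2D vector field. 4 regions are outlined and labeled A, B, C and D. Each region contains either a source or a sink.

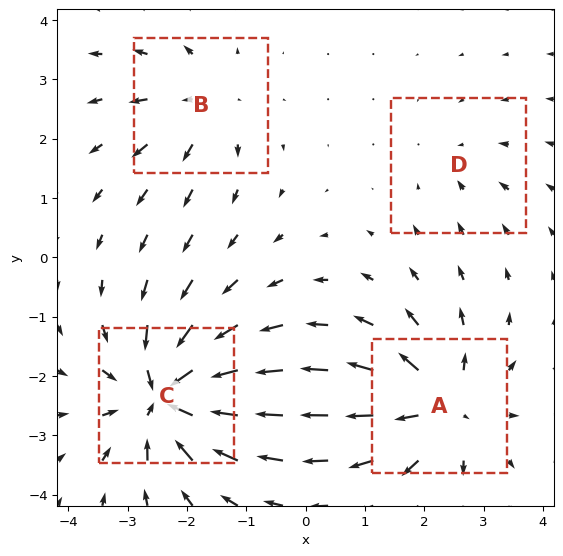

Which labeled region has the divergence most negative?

Divergence at each region's feature centre — A: about +7, B: about +4, C: about -9, D: about -2. Region C is most negative.

C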